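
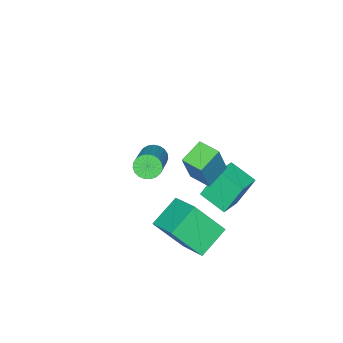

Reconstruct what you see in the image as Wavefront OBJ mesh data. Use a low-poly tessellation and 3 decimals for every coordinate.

v 1.931 1.916 0.929
v 2.563 2.007 2.655
v 1.857 2.983 0.9
v 2.489 3.074 2.626
v 3.111 1.986 0.494
v 3.743 2.077 2.22
v 3.037 3.053 0.465
v 3.669 3.144 2.191
v 0.645 -2.724 -3.275
v 1.137 -3.075 -3.607
v 2.567 -2.047 -2.578
v 2.075 -1.696 -2.245
v 1.098 -2.849 -3.78
v 2.528 -1.821 -2.75
v 0.981 -2.601 -3.865
v 2.411 -1.573 -2.835
v 0.806 -2.375 -3.848
v 2.236 -1.347 -2.818
v 0.603 -2.209 -3.731
v 2.033 -1.18 -2.702
v 0.407 -2.132 -3.536
v 1.837 -1.103 -2.507
v 0.253 -2.157 -3.296
v 1.683 -1.129 -2.267
v 0.166 -2.28 -3.052
v 1.596 -1.252 -2.023
v 0.162 -2.481 -2.847
v 1.592 -1.452 -1.817
v 0.241 -2.723 -2.715
v 1.671 -1.695 -1.686
v 0.391 -2.965 -2.68
v 1.821 -1.937 -1.651
v 0.584 -3.166 -2.748
v 2.014 -2.138 -1.719
v 0.788 -3.29 -2.908
v 2.218 -2.262 -1.878
v 0.967 -3.317 -3.13
v 2.397 -2.289 -2.101
v 1.091 -3.241 -3.378
v 2.521 -2.213 -2.348
v 3.282 1.725 -4.898
v 1.772 1.708 -4.096
v 3.715 3.312 -4.05
v 2.204 3.295 -3.248
v 4.136 0.645 -3.312
v 2.625 0.628 -2.51
v 4.568 2.232 -2.464
v 3.058 2.215 -1.662
v 0.099 0.569 -3.529
v -0.529 1.111 -1.82
v -0.039 1.939 -4.014
v -0.667 2.481 -2.305
v 1.207 0.799 -3.195
v 0.579 1.341 -1.486
v 1.069 2.169 -3.68
v 0.441 2.711 -1.971
f 2 4 1
f 5 2 1
f 1 4 3
f 3 5 1
f 2 8 4
f 6 2 5
f 6 8 2
f 4 8 3
f 7 5 3
f 3 8 7
f 7 6 5
f 8 6 7
f 10 9 13
f 10 13 11
f 11 13 14
f 11 14 12
f 13 9 15
f 13 15 14
f 14 15 16
f 14 16 12
f 15 9 17
f 15 17 16
f 16 17 18
f 16 18 12
f 17 9 19
f 17 19 18
f 18 19 20
f 18 20 12
f 19 9 21
f 19 21 20
f 20 21 22
f 20 22 12
f 21 9 23
f 21 23 22
f 22 23 24
f 22 24 12
f 23 9 25
f 23 25 24
f 24 25 26
f 24 26 12
f 25 9 27
f 25 27 26
f 26 27 28
f 26 28 12
f 27 9 29
f 27 29 28
f 28 29 30
f 28 30 12
f 29 9 31
f 29 31 30
f 30 31 32
f 30 32 12
f 31 9 33
f 31 33 32
f 32 33 34
f 32 34 12
f 33 9 35
f 33 35 34
f 34 35 36
f 34 36 12
f 35 9 37
f 35 37 36
f 36 37 38
f 36 38 12
f 37 9 39
f 37 39 38
f 38 39 40
f 38 40 12
f 39 9 10
f 39 10 40
f 40 10 11
f 40 11 12
f 42 44 41
f 45 42 41
f 41 44 43
f 43 45 41
f 42 48 44
f 46 42 45
f 46 48 42
f 44 48 43
f 47 45 43
f 43 48 47
f 47 46 45
f 48 46 47
f 50 52 49
f 53 50 49
f 49 52 51
f 51 53 49
f 50 56 52
f 54 50 53
f 54 56 50
f 52 56 51
f 55 53 51
f 51 56 55
f 55 54 53
f 56 54 55



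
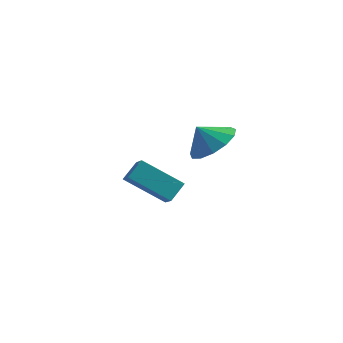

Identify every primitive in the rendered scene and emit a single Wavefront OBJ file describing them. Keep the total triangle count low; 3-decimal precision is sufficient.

v 2.994 -0.648 1.567
v 3.764 -0.234 2.184
v 2.366 -0.712 2.393
v 3.443 0.233 1.977
v 2.98 0.42 1.64
v 2.521 0.268 1.279
v 2.212 -0.174 1.01
v 2.152 -0.767 0.918
v 2.359 -1.322 1.031
v 2.767 -1.663 1.315
v 3.248 -1.681 1.679
v 3.648 -1.371 2.007
v 3.84 -0.832 2.195
v 0.429 2.212 -4.054
v -1.316 2.184 -2.941
v 0.794 2.945 -3.462
v -0.951 2.917 -2.349
v 0.851 1.483 -3.411
v -0.894 1.455 -2.298
v 1.216 2.216 -2.819
v -0.529 2.188 -1.706
f 2 1 4
f 2 4 3
f 4 1 5
f 4 5 3
f 5 1 6
f 5 6 3
f 6 1 7
f 6 7 3
f 7 1 8
f 7 8 3
f 8 1 9
f 8 9 3
f 9 1 10
f 9 10 3
f 10 1 11
f 10 11 3
f 11 1 12
f 11 12 3
f 12 1 13
f 12 13 3
f 13 1 2
f 13 2 3
f 15 17 14
f 18 15 14
f 14 17 16
f 16 18 14
f 15 21 17
f 19 15 18
f 19 21 15
f 17 21 16
f 20 18 16
f 16 21 20
f 20 19 18
f 21 19 20



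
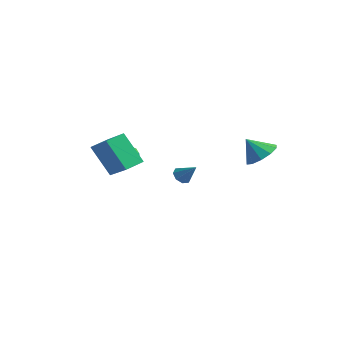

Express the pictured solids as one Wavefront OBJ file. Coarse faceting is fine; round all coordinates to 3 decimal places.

v -3.641 1.559 -0.567
v -2.954 1.453 -0.732
v -3.946 0.707 -1.288
v -3.259 0.601 -1.453
v -3.5 0.435 -0.8
v -3.311 0.961 -0.355
v -3.589 1.199 -1.665
v -3.4 1.725 -1.22
v -2.921 1.23 -1.411
v -2.866 0.758 -0.876
v -4.034 1.402 -1.144
v -3.979 0.93 -0.609
v -3.271 1.581 -0.586
v -3.629 0.579 -1.434
v -3.771 0.482 -1.05
v -3.367 0.419 -1.147
v -3.481 1.292 -0.365
v -3.077 1.229 -0.462
v -3.398 0.631 -0.502
v -3.823 0.931 -1.558
v -3.419 0.868 -1.655
v -3.533 1.741 -0.873
v -3.129 1.678 -0.97
v -3.502 1.529 -1.518
v -2.848 1.387 -1.082
v -3.027 0.886 -1.506
v -3.221 1.238 -1.631
v -3.11 1.547 -1.369
v -2.815 1.11 -0.768
v -2.995 0.609 -1.192
v -3.136 0.511 -0.808
v -3.025 0.821 -0.546
v -2.796 0.979 -1.167
v -3.905 1.551 -0.828
v -4.085 1.05 -1.252
v -3.875 1.339 -1.474
v -3.764 1.649 -1.212
v -3.873 1.274 -0.514
v -4.052 0.773 -0.938
v -3.79 0.613 -0.651
v -3.679 0.922 -0.389
v -4.104 1.181 -0.853
v -1.535 -2.015 -0.64
v -2.764 -2.199 1.04
v -1.4 -0.914 -0.421
v -2.629 -1.099 1.259
v 0.089 -2.441 0.501
v -1.14 -2.626 2.181
v 0.224 -1.341 0.72
v -1.005 -1.525 2.4
v -2.019 3.809 -3.025
v -1.609 3.901 -3.453
v -1.101 3.951 -2.115
v -1.808 4.291 -3.313
v -2.13 4.398 -3.005
v -2.388 4.16 -2.708
v -2.429 3.717 -2.596
v -2.23 3.327 -2.736
v -1.908 3.22 -3.045
v -1.65 3.457 -3.342
v 3.725 3.709 0.616
v 4.442 4.029 1.235
v 3.015 3.271 1.664
v 4.039 4.49 1.155
v 3.516 4.653 0.868
v 3.073 4.456 0.486
v 2.879 3.973 0.152
v 3.008 3.389 -0.004
v 3.411 2.927 0.077
v 3.934 2.764 0.363
v 4.377 2.962 0.746
v 4.571 3.445 1.079
f 1 38 17
f 38 12 41
f 17 41 6
f 38 41 17
f 1 17 13
f 17 6 18
f 13 18 2
f 17 18 13
f 1 13 22
f 13 2 23
f 22 23 8
f 13 23 22
f 1 22 34
f 22 8 37
f 34 37 11
f 22 37 34
f 1 34 38
f 34 11 42
f 38 42 12
f 34 42 38
f 2 18 29
f 18 6 32
f 29 32 10
f 18 32 29
f 6 41 19
f 41 12 40
f 19 40 5
f 41 40 19
f 12 42 39
f 42 11 35
f 39 35 3
f 42 35 39
f 11 37 36
f 37 8 24
f 36 24 7
f 37 24 36
f 8 23 28
f 23 2 25
f 28 25 9
f 23 25 28
f 4 30 16
f 30 10 31
f 16 31 5
f 30 31 16
f 4 16 14
f 16 5 15
f 14 15 3
f 16 15 14
f 4 14 21
f 14 3 20
f 21 20 7
f 14 20 21
f 4 21 26
f 21 7 27
f 26 27 9
f 21 27 26
f 4 26 30
f 26 9 33
f 30 33 10
f 26 33 30
f 5 31 19
f 31 10 32
f 19 32 6
f 31 32 19
f 3 15 39
f 15 5 40
f 39 40 12
f 15 40 39
f 7 20 36
f 20 3 35
f 36 35 11
f 20 35 36
f 9 27 28
f 27 7 24
f 28 24 8
f 27 24 28
f 10 33 29
f 33 9 25
f 29 25 2
f 33 25 29
f 44 46 43
f 47 44 43
f 43 46 45
f 45 47 43
f 44 50 46
f 48 44 47
f 48 50 44
f 46 50 45
f 49 47 45
f 45 50 49
f 49 48 47
f 50 48 49
f 52 51 54
f 52 54 53
f 54 51 55
f 54 55 53
f 55 51 56
f 55 56 53
f 56 51 57
f 56 57 53
f 57 51 58
f 57 58 53
f 58 51 59
f 58 59 53
f 59 51 60
f 59 60 53
f 60 51 52
f 60 52 53
f 62 61 64
f 62 64 63
f 64 61 65
f 64 65 63
f 65 61 66
f 65 66 63
f 66 61 67
f 66 67 63
f 67 61 68
f 67 68 63
f 68 61 69
f 68 69 63
f 69 61 70
f 69 70 63
f 70 61 71
f 70 71 63
f 71 61 72
f 71 72 63
f 72 61 62
f 72 62 63



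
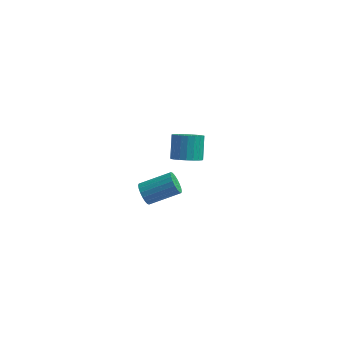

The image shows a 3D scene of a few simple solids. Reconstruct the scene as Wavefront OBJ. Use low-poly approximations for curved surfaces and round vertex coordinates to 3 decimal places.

v -0.752 3.304 -1.096
v -0.054 3.274 -0.968
v -0.191 4.066 -0.036
v -0.888 4.096 -0.164
v -0.072 3.498 -1.16
v -0.208 4.289 -0.229
v -0.207 3.687 -1.341
v -0.343 4.479 -0.41
v -0.436 3.811 -1.48
v -0.573 4.603 -0.549
v -0.72 3.847 -1.552
v -0.857 4.639 -0.621
v -1.01 3.789 -1.546
v -1.146 4.581 -0.614
v -1.254 3.648 -1.461
v -1.391 4.439 -0.53
v -1.412 3.446 -1.313
v -1.549 4.238 -0.382
v -1.456 3.221 -1.128
v -1.593 4.012 -0.197
v -1.378 3.01 -0.937
v -1.514 3.801 -0.006
v -1.191 2.849 -0.774
v -1.328 3.641 0.158
v -0.929 2.768 -0.666
v -1.066 3.559 0.266
v -0.636 2.779 -0.632
v -0.773 3.57 0.299
v -0.363 2.881 -0.679
v -0.499 3.672 0.252
v -0.157 3.056 -0.798
v -0.294 3.848 0.134
v -1.264 -1.866 1.447
v -1.009 -1.945 0.988
v 0.198 -1.452 1.575
v -0.056 -1.374 2.033
v -1.089 -1.724 0.967
v 0.119 -1.231 1.554
v -1.203 -1.531 1.041
v 0.004 -1.039 1.627
v -1.329 -1.405 1.195
v -0.122 -0.912 1.781
v -1.443 -1.37 1.398
v -0.235 -0.877 1.985
v -1.521 -1.433 1.612
v -0.313 -0.941 2.199
v -1.548 -1.582 1.793
v -0.34 -1.09 2.379
v -1.518 -1.788 1.905
v -0.311 -1.295 2.492
v -1.439 -2.009 1.926
v -0.231 -1.516 2.513
v -1.324 -2.201 1.853
v -0.117 -1.709 2.439
v -1.198 -2.328 1.699
v 0.009 -1.835 2.285
v -1.085 -2.363 1.495
v 0.123 -1.87 2.082
v -1.007 -2.299 1.281
v 0.201 -1.807 1.868
v -0.98 -2.15 1.101
v 0.228 -1.658 1.687
f 2 1 5
f 2 5 3
f 3 5 6
f 3 6 4
f 5 1 7
f 5 7 6
f 6 7 8
f 6 8 4
f 7 1 9
f 7 9 8
f 8 9 10
f 8 10 4
f 9 1 11
f 9 11 10
f 10 11 12
f 10 12 4
f 11 1 13
f 11 13 12
f 12 13 14
f 12 14 4
f 13 1 15
f 13 15 14
f 14 15 16
f 14 16 4
f 15 1 17
f 15 17 16
f 16 17 18
f 16 18 4
f 17 1 19
f 17 19 18
f 18 19 20
f 18 20 4
f 19 1 21
f 19 21 20
f 20 21 22
f 20 22 4
f 21 1 23
f 21 23 22
f 22 23 24
f 22 24 4
f 23 1 25
f 23 25 24
f 24 25 26
f 24 26 4
f 25 1 27
f 25 27 26
f 26 27 28
f 26 28 4
f 27 1 29
f 27 29 28
f 28 29 30
f 28 30 4
f 29 1 31
f 29 31 30
f 30 31 32
f 30 32 4
f 31 1 2
f 31 2 32
f 32 2 3
f 32 3 4
f 34 33 37
f 34 37 35
f 35 37 38
f 35 38 36
f 37 33 39
f 37 39 38
f 38 39 40
f 38 40 36
f 39 33 41
f 39 41 40
f 40 41 42
f 40 42 36
f 41 33 43
f 41 43 42
f 42 43 44
f 42 44 36
f 43 33 45
f 43 45 44
f 44 45 46
f 44 46 36
f 45 33 47
f 45 47 46
f 46 47 48
f 46 48 36
f 47 33 49
f 47 49 48
f 48 49 50
f 48 50 36
f 49 33 51
f 49 51 50
f 50 51 52
f 50 52 36
f 51 33 53
f 51 53 52
f 52 53 54
f 52 54 36
f 53 33 55
f 53 55 54
f 54 55 56
f 54 56 36
f 55 33 57
f 55 57 56
f 56 57 58
f 56 58 36
f 57 33 59
f 57 59 58
f 58 59 60
f 58 60 36
f 59 33 61
f 59 61 60
f 60 61 62
f 60 62 36
f 61 33 34
f 61 34 62
f 62 34 35
f 62 35 36



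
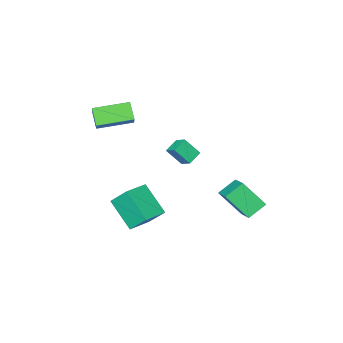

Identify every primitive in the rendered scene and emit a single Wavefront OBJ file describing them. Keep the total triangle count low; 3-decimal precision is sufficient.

v -1.222 -1.439 -1.147
v -2.058 -1.673 -0.786
v -1.224 -0.657 -0.644
v -2.059 -0.891 -0.283
v -0.641 -2.049 -0.197
v -1.476 -2.283 0.164
v -0.642 -1.267 0.306
v -1.478 -1.501 0.667
v -2.316 2.486 -3.256
v -3.391 2.545 -2.62
v -1.787 3.822 -2.487
v -2.862 3.881 -1.851
v -1.578 1.419 -1.909
v -2.653 1.478 -1.273
v -1.049 2.755 -1.14
v -2.124 2.814 -0.504
v 0.538 -3.331 1.807
v 0.284 -4.117 2.635
v 1.002 -2.586 2.655
v 0.748 -3.372 3.484
v 2.372 -4.188 1.556
v 2.118 -4.974 2.385
v 2.836 -3.443 2.405
v 2.582 -4.229 3.233
v 1.339 -0.81 -4.385
v 1.483 -2.427 -3.053
v 0.939 0.133 -3.195
v 1.083 -1.484 -1.864
v 2.757 -0.496 -4.156
v 2.901 -2.113 -2.825
v 2.357 0.447 -2.967
v 2.501 -1.17 -1.635
f 2 4 1
f 5 2 1
f 1 4 3
f 3 5 1
f 2 8 4
f 6 2 5
f 6 8 2
f 4 8 3
f 7 5 3
f 3 8 7
f 7 6 5
f 8 6 7
f 10 12 9
f 13 10 9
f 9 12 11
f 11 13 9
f 10 16 12
f 14 10 13
f 14 16 10
f 12 16 11
f 15 13 11
f 11 16 15
f 15 14 13
f 16 14 15
f 18 20 17
f 21 18 17
f 17 20 19
f 19 21 17
f 18 24 20
f 22 18 21
f 22 24 18
f 20 24 19
f 23 21 19
f 19 24 23
f 23 22 21
f 24 22 23
f 26 28 25
f 29 26 25
f 25 28 27
f 27 29 25
f 26 32 28
f 30 26 29
f 30 32 26
f 28 32 27
f 31 29 27
f 27 32 31
f 31 30 29
f 32 30 31



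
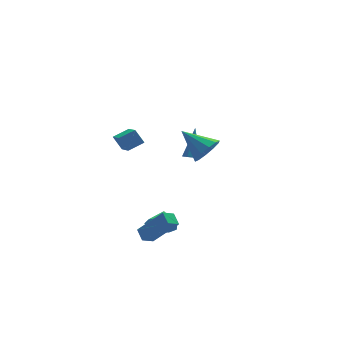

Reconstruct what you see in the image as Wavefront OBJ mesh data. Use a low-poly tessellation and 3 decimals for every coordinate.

v -3.305 -1.877 -3.934
v -2.815 -1.782 -4.719
v -2.795 -0.963 -3.506
v -3.36 -1.457 -4.763
v -3.879 -1.329 -4.419
v -4.13 -1.456 -3.848
v -3.995 -1.781 -3.318
v -3.537 -2.15 -3.076
v -2.97 -2.391 -3.236
v -2.56 -2.392 -3.722
v -2.499 -2.151 -4.308
v 0.27 2.753 -2.096
v 0.574 2.34 -1.962
v 0.93 3.787 -0.404
v 0.761 2.567 -2.174
v 0.718 2.882 -2.349
v 0.466 3.136 -2.406
v 0.122 3.211 -2.318
v -0.152 3.072 -2.126
v -0.229 2.783 -1.92
v -0.072 2.481 -1.797
v 0.245 2.306 -1.813
v -4.713 0.908 1.807
v -3.737 0.997 2.182
v -4.493 2.604 0.829
v -3.516 2.693 1.204
v -4.364 0.407 1.016
v -3.387 0.496 1.391
v -4.143 2.103 0.038
v -3.167 2.192 0.413
v -3.715 -4.029 -2.16
v -3.728 -3.292 -1.802
v -4.923 -3.27 -3.769
v -4.936 -2.532 -3.41
v -3.004 -3.808 -2.59
v -3.017 -3.07 -2.231
v -4.212 -3.048 -4.198
v -4.225 -2.311 -3.84
v -1.743 -4.675 3.501
v -0.931 -4.233 3.672
v -2.677 -3.325 4.459
v -1.146 -4.028 3.172
v -1.589 -4.07 2.799
v -2.091 -4.342 2.694
v -2.46 -4.742 2.897
v -2.555 -5.116 3.331
v -2.34 -5.322 3.83
v -1.897 -5.28 4.204
v -1.395 -5.007 4.309
v -1.026 -4.607 4.106
f 2 1 4
f 2 4 3
f 4 1 5
f 4 5 3
f 5 1 6
f 5 6 3
f 6 1 7
f 6 7 3
f 7 1 8
f 7 8 3
f 8 1 9
f 8 9 3
f 9 1 10
f 9 10 3
f 10 1 11
f 10 11 3
f 11 1 2
f 11 2 3
f 13 12 15
f 13 15 14
f 15 12 16
f 15 16 14
f 16 12 17
f 16 17 14
f 17 12 18
f 17 18 14
f 18 12 19
f 18 19 14
f 19 12 20
f 19 20 14
f 20 12 21
f 20 21 14
f 21 12 22
f 21 22 14
f 22 12 13
f 22 13 14
f 24 26 23
f 27 24 23
f 23 26 25
f 25 27 23
f 24 30 26
f 28 24 27
f 28 30 24
f 26 30 25
f 29 27 25
f 25 30 29
f 29 28 27
f 30 28 29
f 32 34 31
f 35 32 31
f 31 34 33
f 33 35 31
f 32 38 34
f 36 32 35
f 36 38 32
f 34 38 33
f 37 35 33
f 33 38 37
f 37 36 35
f 38 36 37
f 40 39 42
f 40 42 41
f 42 39 43
f 42 43 41
f 43 39 44
f 43 44 41
f 44 39 45
f 44 45 41
f 45 39 46
f 45 46 41
f 46 39 47
f 46 47 41
f 47 39 48
f 47 48 41
f 48 39 49
f 48 49 41
f 49 39 50
f 49 50 41
f 50 39 40
f 50 40 41



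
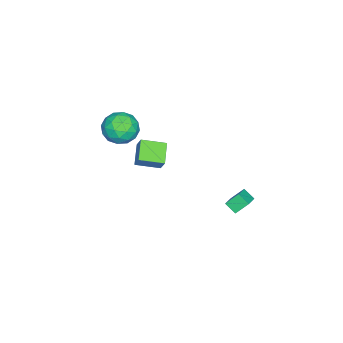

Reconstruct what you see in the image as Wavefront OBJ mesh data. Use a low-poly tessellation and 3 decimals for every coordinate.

v 3.558 -1.741 3.369
v 4.426 -2.354 3.851
v 2.354 -3.146 3.749
v 3.222 -3.759 4.231
v 2.828 -2.794 4.756
v 3.572 -1.926 4.521
v 3.208 -3.574 3.079
v 3.952 -2.706 2.844
v 4.21 -3.487 3.672
v 3.975 -3.005 4.708
v 2.805 -2.495 2.892
v 2.57 -2.013 3.928
v 4.097 -1.924 3.576
v 2.683 -3.576 4.024
v 2.451 -3.008 4.332
v 2.961 -3.369 4.615
v 3.595 -1.673 3.97
v 4.106 -2.033 4.254
v 3.166 -2.291 4.786
v 2.674 -3.467 3.346
v 3.185 -3.827 3.63
v 3.819 -2.131 2.985
v 4.329 -2.492 3.268
v 3.614 -3.209 2.814
v 4.481 -2.951 3.755
v 3.773 -3.776 3.978
v 3.765 -3.668 3.301
v 4.202 -3.157 3.163
v 4.342 -2.667 4.364
v 3.635 -3.493 4.587
v 3.403 -2.926 4.896
v 3.84 -2.415 4.758
v 4.216 -3.333 4.259
v 3.145 -2.007 3.013
v 2.438 -2.833 3.236
v 2.94 -3.085 2.842
v 3.377 -2.574 2.704
v 3.007 -1.724 3.622
v 2.299 -2.549 3.845
v 2.578 -2.343 4.437
v 3.015 -1.832 4.299
v 2.564 -2.167 3.341
v 4.627 -1.342 1.987
v 3.414 -1.735 2.677
v 3.988 -0.025 1.614
v 2.775 -0.419 2.304
v 4.985 -0.921 2.856
v 3.772 -1.315 3.546
v 4.346 0.395 2.483
v 3.133 0.002 3.173
v -0.874 3.862 -3.944
v -1.051 3.146 -3.429
v 0.264 3.948 -3.435
v 0.087 3.232 -2.919
v -0.467 3.188 -4.741
v -0.644 2.472 -4.225
v 0.671 3.274 -4.231
v 0.494 2.558 -3.716
f 1 38 17
f 38 12 41
f 17 41 6
f 38 41 17
f 1 17 13
f 17 6 18
f 13 18 2
f 17 18 13
f 1 13 22
f 13 2 23
f 22 23 8
f 13 23 22
f 1 22 34
f 22 8 37
f 34 37 11
f 22 37 34
f 1 34 38
f 34 11 42
f 38 42 12
f 34 42 38
f 2 18 29
f 18 6 32
f 29 32 10
f 18 32 29
f 6 41 19
f 41 12 40
f 19 40 5
f 41 40 19
f 12 42 39
f 42 11 35
f 39 35 3
f 42 35 39
f 11 37 36
f 37 8 24
f 36 24 7
f 37 24 36
f 8 23 28
f 23 2 25
f 28 25 9
f 23 25 28
f 4 30 16
f 30 10 31
f 16 31 5
f 30 31 16
f 4 16 14
f 16 5 15
f 14 15 3
f 16 15 14
f 4 14 21
f 14 3 20
f 21 20 7
f 14 20 21
f 4 21 26
f 21 7 27
f 26 27 9
f 21 27 26
f 4 26 30
f 26 9 33
f 30 33 10
f 26 33 30
f 5 31 19
f 31 10 32
f 19 32 6
f 31 32 19
f 3 15 39
f 15 5 40
f 39 40 12
f 15 40 39
f 7 20 36
f 20 3 35
f 36 35 11
f 20 35 36
f 9 27 28
f 27 7 24
f 28 24 8
f 27 24 28
f 10 33 29
f 33 9 25
f 29 25 2
f 33 25 29
f 44 46 43
f 47 44 43
f 43 46 45
f 45 47 43
f 44 50 46
f 48 44 47
f 48 50 44
f 46 50 45
f 49 47 45
f 45 50 49
f 49 48 47
f 50 48 49
f 52 54 51
f 55 52 51
f 51 54 53
f 53 55 51
f 52 58 54
f 56 52 55
f 56 58 52
f 54 58 53
f 57 55 53
f 53 58 57
f 57 56 55
f 58 56 57



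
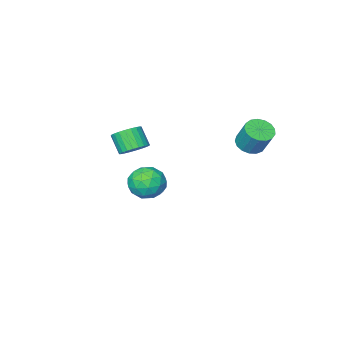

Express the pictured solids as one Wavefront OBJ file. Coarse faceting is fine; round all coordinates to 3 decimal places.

v 1.817 -0.297 2.936
v 2.332 -0.865 2.483
v 2.298 -1.73 3.532
v 1.783 -1.163 3.984
v 2.57 -0.674 2.649
v 2.537 -1.54 3.697
v 2.694 -0.426 2.858
v 2.661 -1.291 3.906
v 2.684 -0.158 3.078
v 2.651 -1.023 4.127
v 2.542 0.089 3.277
v 2.509 -0.777 4.326
v 2.29 0.277 3.424
v 2.257 -0.589 4.473
v 1.965 0.377 3.497
v 1.932 -0.488 4.546
v 1.618 0.375 3.484
v 1.585 -0.491 4.533
v 1.302 0.27 3.388
v 1.268 -0.595 4.437
v 1.063 0.08 3.223
v 1.03 -0.786 4.271
v 0.939 -0.169 3.014
v 0.906 -1.034 4.062
v 0.949 -0.437 2.793
v 0.916 -1.302 3.842
v 1.091 -0.683 2.594
v 1.058 -1.549 3.643
v 1.343 -0.871 2.447
v 1.31 -1.737 3.496
v 1.668 -0.972 2.374
v 1.635 -1.837 3.423
v 2.015 -0.969 2.387
v 1.982 -1.835 3.436
v -1.867 -3.126 -1.899
v -0.653 -3.374 -1.969
v -2.227 -4.486 -3.331
v -1.013 -4.734 -3.401
v -1.657 -5.061 -2.391
v -1.434 -4.22 -1.506
v -1.446 -3.64 -3.794
v -1.223 -2.799 -2.909
v -0.393 -3.692 -3.139
v -0.523 -4.57 -2.273
v -2.357 -3.29 -3.027
v -2.487 -4.168 -2.161
v -1.228 -3.131 -1.808
v -1.652 -4.729 -3.492
v -2.03 -4.921 -2.899
v -1.317 -5.067 -2.939
v -1.687 -3.628 -1.536
v -0.974 -3.774 -1.577
v -1.564 -4.765 -1.826
v -1.906 -4.086 -3.723
v -1.193 -4.232 -3.764
v -1.563 -2.793 -2.361
v -0.85 -2.939 -2.401
v -1.316 -3.095 -3.474
v -0.362 -3.463 -2.537
v -0.574 -4.263 -3.379
v -0.828 -3.619 -3.61
v -0.697 -3.125 -3.09
v -0.439 -3.98 -2.028
v -0.65 -4.779 -2.87
v -1.029 -4.971 -2.276
v -0.898 -4.477 -1.756
v -0.286 -4.166 -2.716
v -2.23 -3.081 -2.43
v -2.441 -3.88 -3.272
v -1.982 -3.383 -3.544
v -1.851 -2.889 -3.024
v -2.306 -3.597 -1.921
v -2.518 -4.397 -2.763
v -2.183 -4.735 -2.21
v -2.052 -4.241 -1.69
v -2.594 -3.694 -2.584
v -3.842 2.665 3.001
v -3.368 2.017 3.386
v -3.345 2.887 4.823
v -3.818 3.535 4.439
v -3.072 2.277 3.224
v -3.049 3.147 4.661
v -2.952 2.626 3.011
v -2.929 3.496 4.448
v -3.036 2.984 2.796
v -3.013 3.854 4.233
v -3.305 3.269 2.628
v -3.282 4.138 4.065
v -3.696 3.415 2.545
v -3.673 4.285 3.982
v -4.121 3.39 2.567
v -4.098 4.26 4.004
v -4.481 3.199 2.689
v -4.458 4.069 4.126
v -4.696 2.885 2.882
v -4.672 3.755 4.319
v -4.714 2.521 3.103
v -4.691 3.391 4.54
v -4.533 2.19 3.3
v -4.51 3.06 4.737
v -4.193 1.968 3.429
v -4.17 2.838 4.866
v -3.773 1.905 3.46
v -3.75 2.775 4.897
f 2 1 5
f 2 5 3
f 3 5 6
f 3 6 4
f 5 1 7
f 5 7 6
f 6 7 8
f 6 8 4
f 7 1 9
f 7 9 8
f 8 9 10
f 8 10 4
f 9 1 11
f 9 11 10
f 10 11 12
f 10 12 4
f 11 1 13
f 11 13 12
f 12 13 14
f 12 14 4
f 13 1 15
f 13 15 14
f 14 15 16
f 14 16 4
f 15 1 17
f 15 17 16
f 16 17 18
f 16 18 4
f 17 1 19
f 17 19 18
f 18 19 20
f 18 20 4
f 19 1 21
f 19 21 20
f 20 21 22
f 20 22 4
f 21 1 23
f 21 23 22
f 22 23 24
f 22 24 4
f 23 1 25
f 23 25 24
f 24 25 26
f 24 26 4
f 25 1 27
f 25 27 26
f 26 27 28
f 26 28 4
f 27 1 29
f 27 29 28
f 28 29 30
f 28 30 4
f 29 1 31
f 29 31 30
f 30 31 32
f 30 32 4
f 31 1 33
f 31 33 32
f 32 33 34
f 32 34 4
f 33 1 2
f 33 2 34
f 34 2 3
f 34 3 4
f 35 72 51
f 72 46 75
f 51 75 40
f 72 75 51
f 35 51 47
f 51 40 52
f 47 52 36
f 51 52 47
f 35 47 56
f 47 36 57
f 56 57 42
f 47 57 56
f 35 56 68
f 56 42 71
f 68 71 45
f 56 71 68
f 35 68 72
f 68 45 76
f 72 76 46
f 68 76 72
f 36 52 63
f 52 40 66
f 63 66 44
f 52 66 63
f 40 75 53
f 75 46 74
f 53 74 39
f 75 74 53
f 46 76 73
f 76 45 69
f 73 69 37
f 76 69 73
f 45 71 70
f 71 42 58
f 70 58 41
f 71 58 70
f 42 57 62
f 57 36 59
f 62 59 43
f 57 59 62
f 38 64 50
f 64 44 65
f 50 65 39
f 64 65 50
f 38 50 48
f 50 39 49
f 48 49 37
f 50 49 48
f 38 48 55
f 48 37 54
f 55 54 41
f 48 54 55
f 38 55 60
f 55 41 61
f 60 61 43
f 55 61 60
f 38 60 64
f 60 43 67
f 64 67 44
f 60 67 64
f 39 65 53
f 65 44 66
f 53 66 40
f 65 66 53
f 37 49 73
f 49 39 74
f 73 74 46
f 49 74 73
f 41 54 70
f 54 37 69
f 70 69 45
f 54 69 70
f 43 61 62
f 61 41 58
f 62 58 42
f 61 58 62
f 44 67 63
f 67 43 59
f 63 59 36
f 67 59 63
f 78 77 81
f 78 81 79
f 79 81 82
f 79 82 80
f 81 77 83
f 81 83 82
f 82 83 84
f 82 84 80
f 83 77 85
f 83 85 84
f 84 85 86
f 84 86 80
f 85 77 87
f 85 87 86
f 86 87 88
f 86 88 80
f 87 77 89
f 87 89 88
f 88 89 90
f 88 90 80
f 89 77 91
f 89 91 90
f 90 91 92
f 90 92 80
f 91 77 93
f 91 93 92
f 92 93 94
f 92 94 80
f 93 77 95
f 93 95 94
f 94 95 96
f 94 96 80
f 95 77 97
f 95 97 96
f 96 97 98
f 96 98 80
f 97 77 99
f 97 99 98
f 98 99 100
f 98 100 80
f 99 77 101
f 99 101 100
f 100 101 102
f 100 102 80
f 101 77 103
f 101 103 102
f 102 103 104
f 102 104 80
f 103 77 78
f 103 78 104
f 104 78 79
f 104 79 80



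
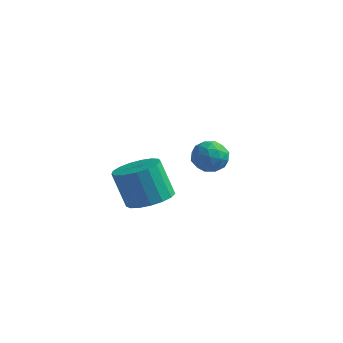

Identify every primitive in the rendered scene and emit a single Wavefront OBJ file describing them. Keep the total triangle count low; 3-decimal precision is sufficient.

v 2.031 -0.445 -0.612
v 2.53 -1.163 -0.442
v 1.967 -1.212 1.001
v 1.469 -0.495 0.832
v 2.781 -0.837 -0.333
v 2.218 -0.886 1.111
v 2.86 -0.421 -0.288
v 2.297 -0.47 1.156
v 2.75 -0.01 -0.317
v 2.187 -0.059 1.127
v 2.475 0.301 -0.413
v 1.912 0.251 1.03
v 2.098 0.44 -0.555
v 1.535 0.391 0.888
v 1.706 0.377 -0.71
v 1.143 0.328 0.733
v 1.389 0.126 -0.843
v 0.826 0.076 0.601
v 1.219 -0.257 -0.922
v 0.656 -0.306 0.521
v 1.235 -0.682 -0.93
v 0.672 -0.732 0.513
v 1.433 -1.054 -0.866
v 0.871 -1.103 0.578
v 1.769 -1.286 -0.743
v 1.206 -1.335 0.701
v 2.165 -1.325 -0.59
v 1.602 -1.374 0.854
v 1.642 4.205 -0.978
v 2.328 3.92 -0.831
v 1.212 3.7 0.051
v 1.898 3.415 0.198
v 1.781 4.162 0.238
v 2.047 4.474 -0.398
v 1.493 3.146 -0.382
v 1.759 3.458 -1.018
v 2.236 3.266 -0.462
v 2.414 3.894 -0.079
v 1.126 3.726 -0.701
v 1.304 4.354 -0.318
v 2.023 4.107 -0.995
v 1.517 3.513 0.215
v 1.448 3.952 0.238
v 1.852 3.785 0.325
v 1.858 4.433 -0.741
v 2.261 4.265 -0.654
v 1.939 4.408 -0.026
v 1.279 3.355 -0.126
v 1.682 3.187 -0.039
v 1.688 3.835 -1.105
v 2.092 3.668 -1.018
v 1.601 3.212 -0.754
v 2.372 3.555 -0.692
v 2.119 3.258 -0.087
v 1.881 3.1 -0.428
v 2.037 3.283 -0.801
v 2.477 3.924 -0.467
v 2.224 3.627 0.139
v 2.155 4.066 0.162
v 2.312 4.25 -0.212
v 2.422 3.54 -0.25
v 1.316 3.993 -0.919
v 1.063 3.696 -0.313
v 1.228 3.37 -0.568
v 1.385 3.554 -0.942
v 1.421 4.362 -0.693
v 1.168 4.065 -0.088
v 1.503 4.337 0.021
v 1.659 4.52 -0.352
v 1.118 4.08 -0.53
f 2 1 5
f 2 5 3
f 3 5 6
f 3 6 4
f 5 1 7
f 5 7 6
f 6 7 8
f 6 8 4
f 7 1 9
f 7 9 8
f 8 9 10
f 8 10 4
f 9 1 11
f 9 11 10
f 10 11 12
f 10 12 4
f 11 1 13
f 11 13 12
f 12 13 14
f 12 14 4
f 13 1 15
f 13 15 14
f 14 15 16
f 14 16 4
f 15 1 17
f 15 17 16
f 16 17 18
f 16 18 4
f 17 1 19
f 17 19 18
f 18 19 20
f 18 20 4
f 19 1 21
f 19 21 20
f 20 21 22
f 20 22 4
f 21 1 23
f 21 23 22
f 22 23 24
f 22 24 4
f 23 1 25
f 23 25 24
f 24 25 26
f 24 26 4
f 25 1 27
f 25 27 26
f 26 27 28
f 26 28 4
f 27 1 2
f 27 2 28
f 28 2 3
f 28 3 4
f 29 66 45
f 66 40 69
f 45 69 34
f 66 69 45
f 29 45 41
f 45 34 46
f 41 46 30
f 45 46 41
f 29 41 50
f 41 30 51
f 50 51 36
f 41 51 50
f 29 50 62
f 50 36 65
f 62 65 39
f 50 65 62
f 29 62 66
f 62 39 70
f 66 70 40
f 62 70 66
f 30 46 57
f 46 34 60
f 57 60 38
f 46 60 57
f 34 69 47
f 69 40 68
f 47 68 33
f 69 68 47
f 40 70 67
f 70 39 63
f 67 63 31
f 70 63 67
f 39 65 64
f 65 36 52
f 64 52 35
f 65 52 64
f 36 51 56
f 51 30 53
f 56 53 37
f 51 53 56
f 32 58 44
f 58 38 59
f 44 59 33
f 58 59 44
f 32 44 42
f 44 33 43
f 42 43 31
f 44 43 42
f 32 42 49
f 42 31 48
f 49 48 35
f 42 48 49
f 32 49 54
f 49 35 55
f 54 55 37
f 49 55 54
f 32 54 58
f 54 37 61
f 58 61 38
f 54 61 58
f 33 59 47
f 59 38 60
f 47 60 34
f 59 60 47
f 31 43 67
f 43 33 68
f 67 68 40
f 43 68 67
f 35 48 64
f 48 31 63
f 64 63 39
f 48 63 64
f 37 55 56
f 55 35 52
f 56 52 36
f 55 52 56
f 38 61 57
f 61 37 53
f 57 53 30
f 61 53 57



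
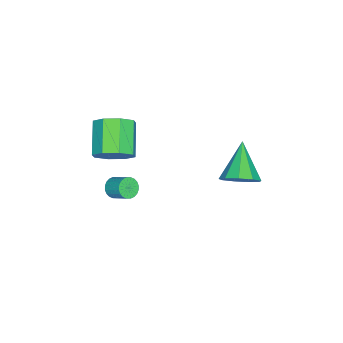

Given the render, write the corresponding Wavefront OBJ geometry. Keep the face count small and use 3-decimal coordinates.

v -0.298 -3.622 2.35
v 0.072 -3.172 3.15
v -1.332 -3.728 4.111
v -1.702 -4.178 3.31
v -0.383 -2.719 2.747
v -1.787 -3.276 3.708
v -0.788 -2.795 2.112
v -2.192 -3.352 3.072
v -0.906 -3.356 1.615
v -2.31 -3.912 2.576
v -0.668 -4.072 1.549
v -2.072 -4.628 2.51
v -0.213 -4.524 1.952
v -1.617 -5.081 2.913
v 0.192 -4.448 2.588
v -1.212 -5.005 3.548
v 0.31 -3.888 3.084
v -1.094 -4.444 4.045
v -1.892 -4.346 -2.094
v -1.59 -4.124 -2.524
v -1.306 -3.293 -1.896
v -1.608 -3.514 -1.466
v -1.789 -4.031 -2.558
v -1.504 -3.199 -1.93
v -2.004 -3.985 -2.521
v -1.719 -3.154 -1.893
v -2.201 -3.994 -2.419
v -1.916 -3.163 -1.791
v -2.352 -4.057 -2.268
v -2.067 -3.225 -1.64
v -2.432 -4.163 -2.091
v -2.148 -3.332 -1.463
v -2.431 -4.298 -1.913
v -2.146 -3.466 -1.285
v -2.347 -4.439 -1.764
v -2.063 -3.608 -1.136
v -2.194 -4.567 -1.664
v -1.91 -3.736 -1.036
v -1.996 -4.661 -1.63
v -1.711 -3.829 -1.002
v -1.781 -4.706 -1.667
v -1.496 -3.875 -1.039
v -1.584 -4.697 -1.769
v -1.299 -3.866 -1.141
v -1.433 -4.635 -1.92
v -1.148 -3.803 -1.292
v -1.352 -4.528 -2.097
v -1.068 -3.697 -1.469
v -1.354 -4.394 -2.275
v -1.069 -3.562 -1.647
v -1.437 -4.252 -2.424
v -1.153 -3.421 -1.796
v -2.631 1.497 0.21
v -2.027 0.99 0.775
v -4.189 1.003 1.43
v -2.062 1.618 0.986
v -2.362 2.19 0.834
v -2.789 2.437 0.39
v -3.141 2.245 -0.138
v -3.255 1.703 -0.504
v -3.076 1.065 -0.535
v -2.69 0.629 -0.218
v -2.275 0.599 0.3
f 2 1 5
f 2 5 3
f 3 5 6
f 3 6 4
f 5 1 7
f 5 7 6
f 6 7 8
f 6 8 4
f 7 1 9
f 7 9 8
f 8 9 10
f 8 10 4
f 9 1 11
f 9 11 10
f 10 11 12
f 10 12 4
f 11 1 13
f 11 13 12
f 12 13 14
f 12 14 4
f 13 1 15
f 13 15 14
f 14 15 16
f 14 16 4
f 15 1 17
f 15 17 16
f 16 17 18
f 16 18 4
f 17 1 2
f 17 2 18
f 18 2 3
f 18 3 4
f 20 19 23
f 20 23 21
f 21 23 24
f 21 24 22
f 23 19 25
f 23 25 24
f 24 25 26
f 24 26 22
f 25 19 27
f 25 27 26
f 26 27 28
f 26 28 22
f 27 19 29
f 27 29 28
f 28 29 30
f 28 30 22
f 29 19 31
f 29 31 30
f 30 31 32
f 30 32 22
f 31 19 33
f 31 33 32
f 32 33 34
f 32 34 22
f 33 19 35
f 33 35 34
f 34 35 36
f 34 36 22
f 35 19 37
f 35 37 36
f 36 37 38
f 36 38 22
f 37 19 39
f 37 39 38
f 38 39 40
f 38 40 22
f 39 19 41
f 39 41 40
f 40 41 42
f 40 42 22
f 41 19 43
f 41 43 42
f 42 43 44
f 42 44 22
f 43 19 45
f 43 45 44
f 44 45 46
f 44 46 22
f 45 19 47
f 45 47 46
f 46 47 48
f 46 48 22
f 47 19 49
f 47 49 48
f 48 49 50
f 48 50 22
f 49 19 51
f 49 51 50
f 50 51 52
f 50 52 22
f 51 19 20
f 51 20 52
f 52 20 21
f 52 21 22
f 54 53 56
f 54 56 55
f 56 53 57
f 56 57 55
f 57 53 58
f 57 58 55
f 58 53 59
f 58 59 55
f 59 53 60
f 59 60 55
f 60 53 61
f 60 61 55
f 61 53 62
f 61 62 55
f 62 53 63
f 62 63 55
f 63 53 54
f 63 54 55



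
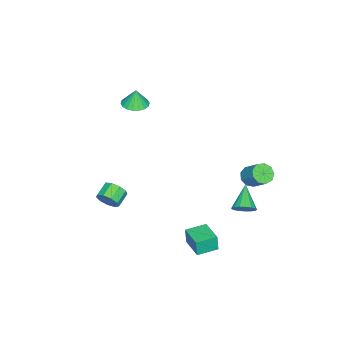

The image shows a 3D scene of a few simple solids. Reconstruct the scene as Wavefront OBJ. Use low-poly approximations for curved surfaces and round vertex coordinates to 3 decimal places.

v -3.31 3.325 -3.025
v -2.637 3.304 -3.331
v -2.137 4.273 -2.301
v -2.81 4.295 -1.995
v -2.912 3.672 -3.544
v -2.412 4.641 -2.514
v -3.373 3.878 -3.514
v -2.874 4.847 -2.484
v -3.805 3.825 -3.255
v -3.305 4.794 -2.225
v -4.005 3.539 -2.888
v -3.505 4.508 -1.858
v -3.88 3.153 -2.586
v -3.38 4.122 -1.556
v -3.488 2.847 -2.489
v -2.988 3.816 -1.459
v -3.013 2.766 -2.643
v -2.513 3.735 -1.613
v -2.677 2.946 -2.976
v -2.177 3.915 -1.946
v 3.338 -2.847 -2.28
v 3.618 -2.442 -1.701
v 2.683 -2.369 -1.3
v 2.402 -2.773 -1.88
v 3.477 -2.125 -2.088
v 2.542 -2.052 -1.687
v 3.271 -2.145 -2.565
v 2.335 -2.072 -2.164
v 3.096 -2.493 -2.909
v 2.161 -2.42 -2.508
v 3.034 -3.007 -2.959
v 2.099 -2.934 -2.558
v 3.115 -3.446 -2.691
v 2.179 -3.373 -2.29
v 3.299 -3.604 -2.232
v 2.364 -3.531 -1.831
v 3.502 -3.408 -1.795
v 2.567 -3.335 -1.394
v 3.628 -2.949 -1.585
v 2.692 -2.876 -1.185
v -2.647 -3.966 1.736
v -1.94 -4.454 1.773
v -2.673 -3.914 2.924
v -1.797 -4.099 1.76
v -1.823 -3.717 1.743
v -2.013 -3.385 1.725
v -2.327 -3.168 1.708
v -2.705 -3.109 1.697
v -3.072 -3.219 1.694
v -3.354 -3.478 1.699
v -3.496 -3.833 1.711
v -3.47 -4.214 1.728
v -3.281 -4.547 1.747
v -2.966 -4.764 1.763
v -2.588 -4.823 1.774
v -2.222 -4.712 1.778
v -0.196 4.205 -3.244
v 0.172 4.466 -2.645
v -1.524 3.715 -2.216
v -0.02 4.748 -2.757
v -0.251 4.906 -2.982
v -0.471 4.903 -3.266
v -0.627 4.74 -3.545
v -0.684 4.455 -3.756
v -0.63 4.113 -3.849
v -0.476 3.792 -3.803
v -0.258 3.565 -3.63
v -0.026 3.486 -3.368
v 0.167 3.571 -3.078
v 0.277 3.801 -2.826
v 0.279 4.125 -2.669
v 3.359 2.169 -4.1
v 3.342 2.084 -3.044
v 2.381 3.039 -4.045
v 2.364 2.953 -2.989
v 4.376 3.307 -3.991
v 4.359 3.221 -2.935
v 3.398 4.176 -3.936
v 3.381 4.091 -2.88
f 2 1 5
f 2 5 3
f 3 5 6
f 3 6 4
f 5 1 7
f 5 7 6
f 6 7 8
f 6 8 4
f 7 1 9
f 7 9 8
f 8 9 10
f 8 10 4
f 9 1 11
f 9 11 10
f 10 11 12
f 10 12 4
f 11 1 13
f 11 13 12
f 12 13 14
f 12 14 4
f 13 1 15
f 13 15 14
f 14 15 16
f 14 16 4
f 15 1 17
f 15 17 16
f 16 17 18
f 16 18 4
f 17 1 19
f 17 19 18
f 18 19 20
f 18 20 4
f 19 1 2
f 19 2 20
f 20 2 3
f 20 3 4
f 22 21 25
f 22 25 23
f 23 25 26
f 23 26 24
f 25 21 27
f 25 27 26
f 26 27 28
f 26 28 24
f 27 21 29
f 27 29 28
f 28 29 30
f 28 30 24
f 29 21 31
f 29 31 30
f 30 31 32
f 30 32 24
f 31 21 33
f 31 33 32
f 32 33 34
f 32 34 24
f 33 21 35
f 33 35 34
f 34 35 36
f 34 36 24
f 35 21 37
f 35 37 36
f 36 37 38
f 36 38 24
f 37 21 39
f 37 39 38
f 38 39 40
f 38 40 24
f 39 21 22
f 39 22 40
f 40 22 23
f 40 23 24
f 42 41 44
f 42 44 43
f 44 41 45
f 44 45 43
f 45 41 46
f 45 46 43
f 46 41 47
f 46 47 43
f 47 41 48
f 47 48 43
f 48 41 49
f 48 49 43
f 49 41 50
f 49 50 43
f 50 41 51
f 50 51 43
f 51 41 52
f 51 52 43
f 52 41 53
f 52 53 43
f 53 41 54
f 53 54 43
f 54 41 55
f 54 55 43
f 55 41 56
f 55 56 43
f 56 41 42
f 56 42 43
f 58 57 60
f 58 60 59
f 60 57 61
f 60 61 59
f 61 57 62
f 61 62 59
f 62 57 63
f 62 63 59
f 63 57 64
f 63 64 59
f 64 57 65
f 64 65 59
f 65 57 66
f 65 66 59
f 66 57 67
f 66 67 59
f 67 57 68
f 67 68 59
f 68 57 69
f 68 69 59
f 69 57 70
f 69 70 59
f 70 57 71
f 70 71 59
f 71 57 58
f 71 58 59
f 73 75 72
f 76 73 72
f 72 75 74
f 74 76 72
f 73 79 75
f 77 73 76
f 77 79 73
f 75 79 74
f 78 76 74
f 74 79 78
f 78 77 76
f 79 77 78



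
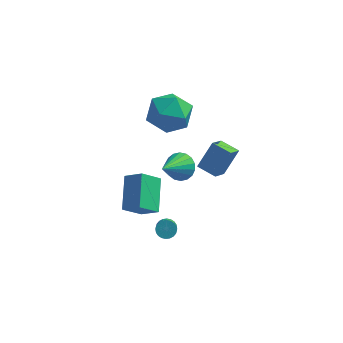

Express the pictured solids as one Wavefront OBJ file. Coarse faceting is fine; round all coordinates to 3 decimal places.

v -3.475 3.788 2.637
v -2.652 4.192 3.473
v -2.548 2.008 2.587
v -1.725 2.412 3.423
v -2.905 2.221 3.756
v -3.478 3.321 3.787
v -1.722 2.879 2.273
v -2.295 3.979 2.304
v -1.569 3.631 3.248
v -2.3 3.224 4.164
v -2.9 2.976 1.896
v -3.631 2.569 2.812
v -1.608 0.377 1.758
v -0.931 0.39 2.124
v -2.212 -0.997 2.922
v -1.116 0.619 2.299
v -1.399 0.801 2.366
v -1.724 0.898 2.313
v -2.025 0.893 2.15
v -2.244 0.785 1.909
v -2.337 0.596 1.639
v -2.285 0.364 1.391
v -2.1 0.135 1.217
v -1.817 -0.046 1.15
v -1.493 -0.144 1.203
v -1.191 -0.138 1.366
v -0.972 -0.03 1.607
v -0.88 0.158 1.877
v -4.529 0.899 -2.877
v -4.733 2.576 -1.944
v -3.717 1.509 -3.796
v -3.922 3.186 -2.864
v -3.618 0.654 -2.236
v -3.823 2.331 -1.304
v -2.807 1.264 -3.156
v -3.011 2.941 -2.223
v -2.257 0.291 -3.278
v -1.752 0.361 -3.295
v -1.618 -0.422 -2.519
v -2.123 -0.491 -2.502
v -1.804 0.491 -3.154
v -1.671 -0.291 -2.378
v -1.926 0.591 -3.032
v -1.792 -0.191 -2.256
v -2.098 0.646 -2.948
v -1.964 -0.136 -2.172
v -2.294 0.646 -2.914
v -2.16 -0.136 -2.138
v -2.484 0.593 -2.935
v -2.35 -0.19 -2.159
v -2.64 0.493 -3.009
v -2.506 -0.289 -2.233
v -2.737 0.363 -3.123
v -2.604 -0.42 -2.347
v -2.762 0.222 -3.261
v -2.628 -0.561 -2.485
v -2.709 0.091 -3.402
v -2.576 -0.691 -2.626
v -2.588 -0.009 -3.524
v -2.454 -0.791 -2.748
v -2.416 -0.064 -3.608
v -2.282 -0.846 -2.832
v -2.22 -0.064 -3.642
v -2.086 -0.846 -2.866
v -2.03 -0.01 -3.621
v -1.896 -0.793 -2.845
v -1.874 0.089 -3.547
v -1.74 -0.693 -2.771
v -1.776 0.22 -3.433
v -1.643 -0.563 -2.657
v -1.195 2.771 -0.686
v -0.594 3.553 0.523
v -0.916 3.735 -1.448
v -0.315 4.517 -0.239
v -0.245 2.343 -0.881
v 0.356 3.125 0.328
v 0.034 3.307 -1.643
v 0.635 4.089 -0.434
f 1 12 6
f 1 6 2
f 1 2 8
f 1 8 11
f 1 11 12
f 2 6 10
f 6 12 5
f 12 11 3
f 11 8 7
f 8 2 9
f 4 10 5
f 4 5 3
f 4 3 7
f 4 7 9
f 4 9 10
f 5 10 6
f 3 5 12
f 7 3 11
f 9 7 8
f 10 9 2
f 14 13 16
f 14 16 15
f 16 13 17
f 16 17 15
f 17 13 18
f 17 18 15
f 18 13 19
f 18 19 15
f 19 13 20
f 19 20 15
f 20 13 21
f 20 21 15
f 21 13 22
f 21 22 15
f 22 13 23
f 22 23 15
f 23 13 24
f 23 24 15
f 24 13 25
f 24 25 15
f 25 13 26
f 25 26 15
f 26 13 27
f 26 27 15
f 27 13 28
f 27 28 15
f 28 13 14
f 28 14 15
f 30 32 29
f 33 30 29
f 29 32 31
f 31 33 29
f 30 36 32
f 34 30 33
f 34 36 30
f 32 36 31
f 35 33 31
f 31 36 35
f 35 34 33
f 36 34 35
f 38 37 41
f 38 41 39
f 39 41 42
f 39 42 40
f 41 37 43
f 41 43 42
f 42 43 44
f 42 44 40
f 43 37 45
f 43 45 44
f 44 45 46
f 44 46 40
f 45 37 47
f 45 47 46
f 46 47 48
f 46 48 40
f 47 37 49
f 47 49 48
f 48 49 50
f 48 50 40
f 49 37 51
f 49 51 50
f 50 51 52
f 50 52 40
f 51 37 53
f 51 53 52
f 52 53 54
f 52 54 40
f 53 37 55
f 53 55 54
f 54 55 56
f 54 56 40
f 55 37 57
f 55 57 56
f 56 57 58
f 56 58 40
f 57 37 59
f 57 59 58
f 58 59 60
f 58 60 40
f 59 37 61
f 59 61 60
f 60 61 62
f 60 62 40
f 61 37 63
f 61 63 62
f 62 63 64
f 62 64 40
f 63 37 65
f 63 65 64
f 64 65 66
f 64 66 40
f 65 37 67
f 65 67 66
f 66 67 68
f 66 68 40
f 67 37 69
f 67 69 68
f 68 69 70
f 68 70 40
f 69 37 38
f 69 38 70
f 70 38 39
f 70 39 40
f 72 74 71
f 75 72 71
f 71 74 73
f 73 75 71
f 72 78 74
f 76 72 75
f 76 78 72
f 74 78 73
f 77 75 73
f 73 78 77
f 77 76 75
f 78 76 77



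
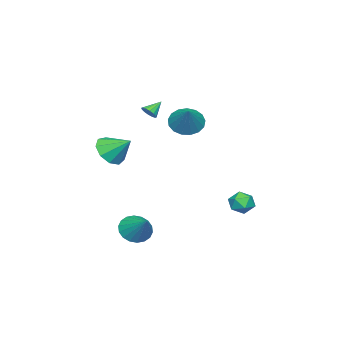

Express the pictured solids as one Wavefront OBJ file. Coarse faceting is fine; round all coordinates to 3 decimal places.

v -0.811 -3.139 3.16
v -0.445 -3.119 3.557
v -1.569 -2.781 3.84
v -0.435 -2.867 3.436
v -0.525 -2.688 3.241
v -0.692 -2.63 3.024
v -0.89 -2.709 2.844
v -1.068 -2.903 2.748
v -1.176 -3.16 2.763
v -1.187 -3.412 2.884
v -1.096 -3.59 3.079
v -0.93 -3.648 3.296
v -0.731 -3.57 3.476
v -0.554 -3.376 3.572
v -3.284 1.869 -3.155
v -2.784 1.824 -3.843
v -4.016 0.796 -3.617
v -3.516 0.751 -4.305
v -3.205 0.548 -3.538
v -2.753 1.211 -3.253
v -4.047 1.409 -4.207
v -3.595 2.072 -3.922
v -3.255 1.54 -4.493
v -2.735 1.007 -4.08
v -4.065 1.613 -3.38
v -3.545 1.08 -2.967
v 2.811 -1.907 -4.196
v 3.292 -1.532 -4.963
v 3.669 -0.733 -3.084
v 2.932 -1.286 -4.944
v 2.548 -1.163 -4.778
v 2.216 -1.187 -4.496
v 2.002 -1.354 -4.154
v 1.948 -1.63 -3.821
v 2.065 -1.961 -3.562
v 2.33 -2.281 -3.429
v 2.689 -2.527 -3.447
v 3.073 -2.65 -3.614
v 3.405 -2.626 -3.896
v 3.619 -2.459 -4.237
v 3.673 -2.183 -4.571
v 3.556 -1.852 -4.829
v 2.5 -3.633 1.184
v 3.569 -3.611 1.154
v 2.5 -2.347 2.136
v 3.295 -3.207 0.609
v 2.649 -3.002 0.332
v 1.933 -3.092 0.455
v 1.482 -3.435 0.918
v 1.507 -3.871 1.506
v 1.997 -4.195 1.943
v 2.721 -4.256 2.025
v 3.342 -4.026 1.713
v -0.478 -0.598 2.975
v 0.299 -0.966 2.427
v 0.718 0.158 4.165
v 0.216 -0.527 2.231
v -0.026 -0.104 2.206
v -0.372 0.206 2.357
v -0.742 0.331 2.649
v -1.052 0.244 3.016
v -1.23 -0.037 3.374
v -1.237 -0.446 3.64
v -1.069 -0.89 3.754
v -0.766 -1.267 3.689
v -0.397 -1.491 3.461
v -0.047 -1.511 3.121
v 0.204 -1.322 2.748
f 2 1 4
f 2 4 3
f 4 1 5
f 4 5 3
f 5 1 6
f 5 6 3
f 6 1 7
f 6 7 3
f 7 1 8
f 7 8 3
f 8 1 9
f 8 9 3
f 9 1 10
f 9 10 3
f 10 1 11
f 10 11 3
f 11 1 12
f 11 12 3
f 12 1 13
f 12 13 3
f 13 1 14
f 13 14 3
f 14 1 2
f 14 2 3
f 15 26 20
f 15 20 16
f 15 16 22
f 15 22 25
f 15 25 26
f 16 20 24
f 20 26 19
f 26 25 17
f 25 22 21
f 22 16 23
f 18 24 19
f 18 19 17
f 18 17 21
f 18 21 23
f 18 23 24
f 19 24 20
f 17 19 26
f 21 17 25
f 23 21 22
f 24 23 16
f 28 27 30
f 28 30 29
f 30 27 31
f 30 31 29
f 31 27 32
f 31 32 29
f 32 27 33
f 32 33 29
f 33 27 34
f 33 34 29
f 34 27 35
f 34 35 29
f 35 27 36
f 35 36 29
f 36 27 37
f 36 37 29
f 37 27 38
f 37 38 29
f 38 27 39
f 38 39 29
f 39 27 40
f 39 40 29
f 40 27 41
f 40 41 29
f 41 27 42
f 41 42 29
f 42 27 28
f 42 28 29
f 44 43 46
f 44 46 45
f 46 43 47
f 46 47 45
f 47 43 48
f 47 48 45
f 48 43 49
f 48 49 45
f 49 43 50
f 49 50 45
f 50 43 51
f 50 51 45
f 51 43 52
f 51 52 45
f 52 43 53
f 52 53 45
f 53 43 44
f 53 44 45
f 55 54 57
f 55 57 56
f 57 54 58
f 57 58 56
f 58 54 59
f 58 59 56
f 59 54 60
f 59 60 56
f 60 54 61
f 60 61 56
f 61 54 62
f 61 62 56
f 62 54 63
f 62 63 56
f 63 54 64
f 63 64 56
f 64 54 65
f 64 65 56
f 65 54 66
f 65 66 56
f 66 54 67
f 66 67 56
f 67 54 68
f 67 68 56
f 68 54 55
f 68 55 56



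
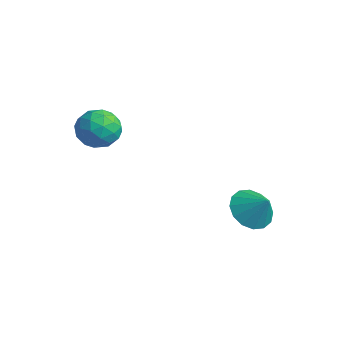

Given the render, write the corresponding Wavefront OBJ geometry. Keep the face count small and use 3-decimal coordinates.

v 3.079 0.178 -0.821
v 3.688 -0.219 -1.316
v 3.821 0.342 -0.039
v 3.712 0.221 -1.431
v 3.566 0.65 -1.382
v 3.289 0.952 -1.183
v 2.957 1.047 -0.886
v 2.657 0.909 -0.573
v 2.47 0.576 -0.325
v 2.446 0.135 -0.211
v 2.592 -0.293 -0.259
v 2.868 -0.596 -0.459
v 3.201 -0.691 -0.755
v 3.501 -0.553 -1.069
v -0.632 -3.191 2.657
v 0.202 -3.09 2.795
v -0.562 -4.47 3.165
v 0.272 -4.369 3.303
v -0.292 -3.932 3.768
v -0.335 -3.142 3.454
v -0.025 -4.418 2.506
v -0.068 -3.628 2.192
v 0.578 -3.849 2.702
v 0.412 -3.548 3.482
v -0.772 -4.012 2.478
v -0.938 -3.711 3.258
v -0.221 -3.028 2.681
v -0.139 -4.532 3.279
v -0.471 -4.275 3.552
v 0.02 -4.216 3.633
v -0.537 -3.058 3.068
v -0.047 -2.999 3.15
v -0.337 -3.494 3.721
v -0.313 -4.561 2.81
v 0.177 -4.502 2.892
v -0.38 -3.344 2.327
v 0.111 -3.285 2.408
v -0.023 -4.066 2.239
v 0.49 -3.415 2.708
v 0.531 -4.167 3.007
v 0.357 -4.196 2.538
v 0.331 -3.731 2.354
v 0.393 -3.238 3.166
v 0.434 -3.99 3.465
v 0.102 -3.733 3.738
v 0.077 -3.269 3.553
v 0.614 -3.684 3.111
v -0.794 -3.57 2.495
v -0.753 -4.322 2.794
v -0.437 -4.291 2.407
v -0.462 -3.827 2.222
v -0.891 -3.393 2.953
v -0.85 -4.145 3.252
v -0.691 -3.829 3.606
v -0.717 -3.364 3.422
v -0.974 -3.876 2.849
f 2 1 4
f 2 4 3
f 4 1 5
f 4 5 3
f 5 1 6
f 5 6 3
f 6 1 7
f 6 7 3
f 7 1 8
f 7 8 3
f 8 1 9
f 8 9 3
f 9 1 10
f 9 10 3
f 10 1 11
f 10 11 3
f 11 1 12
f 11 12 3
f 12 1 13
f 12 13 3
f 13 1 14
f 13 14 3
f 14 1 2
f 14 2 3
f 15 52 31
f 52 26 55
f 31 55 20
f 52 55 31
f 15 31 27
f 31 20 32
f 27 32 16
f 31 32 27
f 15 27 36
f 27 16 37
f 36 37 22
f 27 37 36
f 15 36 48
f 36 22 51
f 48 51 25
f 36 51 48
f 15 48 52
f 48 25 56
f 52 56 26
f 48 56 52
f 16 32 43
f 32 20 46
f 43 46 24
f 32 46 43
f 20 55 33
f 55 26 54
f 33 54 19
f 55 54 33
f 26 56 53
f 56 25 49
f 53 49 17
f 56 49 53
f 25 51 50
f 51 22 38
f 50 38 21
f 51 38 50
f 22 37 42
f 37 16 39
f 42 39 23
f 37 39 42
f 18 44 30
f 44 24 45
f 30 45 19
f 44 45 30
f 18 30 28
f 30 19 29
f 28 29 17
f 30 29 28
f 18 28 35
f 28 17 34
f 35 34 21
f 28 34 35
f 18 35 40
f 35 21 41
f 40 41 23
f 35 41 40
f 18 40 44
f 40 23 47
f 44 47 24
f 40 47 44
f 19 45 33
f 45 24 46
f 33 46 20
f 45 46 33
f 17 29 53
f 29 19 54
f 53 54 26
f 29 54 53
f 21 34 50
f 34 17 49
f 50 49 25
f 34 49 50
f 23 41 42
f 41 21 38
f 42 38 22
f 41 38 42
f 24 47 43
f 47 23 39
f 43 39 16
f 47 39 43



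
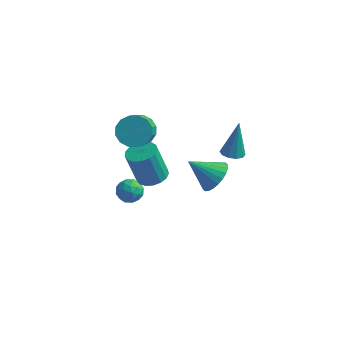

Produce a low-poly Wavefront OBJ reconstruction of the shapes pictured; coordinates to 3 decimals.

v -2.001 -0.818 -2.963
v -1.182 -0.95 -2.739
v -1.739 -1.115 -0.794
v -2.559 -0.982 -1.017
v -1.225 -0.541 -2.717
v -1.782 -0.706 -0.772
v -1.446 -0.196 -2.751
v -2.003 -0.36 -0.806
v -1.795 0.007 -2.834
v -2.352 -0.157 -0.889
v -2.191 0.021 -2.946
v -2.748 -0.143 -1.001
v -2.543 -0.157 -3.062
v -3.1 -0.322 -1.117
v -2.771 -0.487 -3.155
v -3.329 -0.651 -1.21
v -2.823 -0.892 -3.204
v -3.381 -1.056 -1.259
v -2.687 -1.28 -3.198
v -3.244 -1.445 -1.253
v -2.394 -1.563 -3.138
v -2.951 -1.727 -1.193
v -2.011 -1.674 -3.038
v -2.568 -1.839 -1.092
v -1.625 -1.59 -2.92
v -2.182 -1.754 -0.975
v -1.326 -1.329 -2.812
v -1.883 -1.493 -0.867
v -2.259 -1.926 1.651
v -1.817 -2.389 0.991
v -1.398 -3.838 2.289
v -1.841 -3.374 2.949
v -1.484 -2.114 1.191
v -1.066 -3.562 2.49
v -1.36 -1.787 1.515
v -0.941 -3.236 2.814
v -1.476 -1.498 1.875
v -1.058 -2.947 3.174
v -1.802 -1.324 2.175
v -1.384 -2.772 3.474
v -2.251 -1.31 2.335
v -1.832 -2.759 3.633
v -2.702 -1.462 2.311
v -2.283 -2.911 3.609
v -3.034 -1.738 2.11
v -2.616 -3.186 3.409
v -3.159 -2.064 1.786
v -2.74 -3.513 3.085
v -3.042 -2.353 1.426
v -2.624 -3.802 2.725
v -2.716 -2.528 1.126
v -2.298 -3.976 2.425
v -2.268 -2.541 0.967
v -1.849 -3.99 2.265
v -2.663 -0.908 -4.12
v -2.291 -1.416 -3.681
v -3.629 -1.684 -4.199
v -3.257 -2.192 -3.76
v -3.507 -1.533 -3.457
v -2.91 -1.053 -3.408
v -3.01 -2.047 -4.472
v -2.413 -1.567 -4.423
v -2.506 -2.12 -3.899
v -2.813 -1.802 -3.271
v -3.107 -1.298 -4.609
v -3.414 -0.98 -3.981
v -2.392 -1.094 -3.893
v -3.528 -2.006 -3.987
v -3.675 -1.618 -3.808
v -3.456 -1.917 -3.55
v -2.756 -0.881 -3.733
v -2.537 -1.179 -3.475
v -3.252 -1.248 -3.343
v -3.383 -1.921 -4.405
v -3.164 -2.219 -4.147
v -2.464 -1.183 -4.33
v -2.245 -1.482 -4.072
v -2.668 -1.852 -4.537
v -2.3 -1.806 -3.763
v -2.868 -2.262 -3.81
v -2.723 -2.177 -4.229
v -2.372 -1.895 -4.2
v -2.48 -1.619 -3.394
v -3.048 -2.076 -3.441
v -3.195 -1.688 -3.263
v -2.844 -1.406 -3.234
v -2.606 -2.033 -3.522
v -2.872 -1.024 -4.439
v -3.44 -1.481 -4.486
v -3.076 -1.694 -4.646
v -2.725 -1.412 -4.617
v -3.052 -0.838 -4.07
v -3.62 -1.294 -4.117
v -3.548 -1.205 -3.68
v -3.197 -0.923 -3.651
v -3.314 -1.067 -4.358
v 2.641 -1.715 1.439
v 3.029 -2.197 1.557
v 2.739 -1.165 3.381
v 3.246 -1.889 1.458
v 3.232 -1.515 1.353
v 2.992 -1.217 1.28
v 2.618 -1.109 1.269
v 2.253 -1.233 1.322
v 2.036 -1.541 1.421
v 2.05 -1.915 1.526
v 2.29 -2.213 1.598
v 2.664 -2.321 1.61
v 1.742 -1.648 -0.869
v 2.348 -2.185 -0.317
v 0.438 -2.012 0.209
v 2.385 -1.841 -0.155
v 2.325 -1.467 -0.102
v 2.176 -1.121 -0.166
v 1.96 -0.855 -0.337
v 1.712 -0.709 -0.588
v 1.468 -0.707 -0.883
v 1.265 -0.848 -1.175
v 1.135 -1.111 -1.421
v 1.098 -1.455 -1.582
v 1.159 -1.829 -1.635
v 1.308 -2.175 -1.572
v 1.523 -2.441 -1.401
v 1.772 -2.586 -1.149
v 2.016 -2.589 -0.855
v 2.218 -2.448 -0.563
f 2 1 5
f 2 5 3
f 3 5 6
f 3 6 4
f 5 1 7
f 5 7 6
f 6 7 8
f 6 8 4
f 7 1 9
f 7 9 8
f 8 9 10
f 8 10 4
f 9 1 11
f 9 11 10
f 10 11 12
f 10 12 4
f 11 1 13
f 11 13 12
f 12 13 14
f 12 14 4
f 13 1 15
f 13 15 14
f 14 15 16
f 14 16 4
f 15 1 17
f 15 17 16
f 16 17 18
f 16 18 4
f 17 1 19
f 17 19 18
f 18 19 20
f 18 20 4
f 19 1 21
f 19 21 20
f 20 21 22
f 20 22 4
f 21 1 23
f 21 23 22
f 22 23 24
f 22 24 4
f 23 1 25
f 23 25 24
f 24 25 26
f 24 26 4
f 25 1 27
f 25 27 26
f 26 27 28
f 26 28 4
f 27 1 2
f 27 2 28
f 28 2 3
f 28 3 4
f 30 29 33
f 30 33 31
f 31 33 34
f 31 34 32
f 33 29 35
f 33 35 34
f 34 35 36
f 34 36 32
f 35 29 37
f 35 37 36
f 36 37 38
f 36 38 32
f 37 29 39
f 37 39 38
f 38 39 40
f 38 40 32
f 39 29 41
f 39 41 40
f 40 41 42
f 40 42 32
f 41 29 43
f 41 43 42
f 42 43 44
f 42 44 32
f 43 29 45
f 43 45 44
f 44 45 46
f 44 46 32
f 45 29 47
f 45 47 46
f 46 47 48
f 46 48 32
f 47 29 49
f 47 49 48
f 48 49 50
f 48 50 32
f 49 29 51
f 49 51 50
f 50 51 52
f 50 52 32
f 51 29 53
f 51 53 52
f 52 53 54
f 52 54 32
f 53 29 30
f 53 30 54
f 54 30 31
f 54 31 32
f 55 92 71
f 92 66 95
f 71 95 60
f 92 95 71
f 55 71 67
f 71 60 72
f 67 72 56
f 71 72 67
f 55 67 76
f 67 56 77
f 76 77 62
f 67 77 76
f 55 76 88
f 76 62 91
f 88 91 65
f 76 91 88
f 55 88 92
f 88 65 96
f 92 96 66
f 88 96 92
f 56 72 83
f 72 60 86
f 83 86 64
f 72 86 83
f 60 95 73
f 95 66 94
f 73 94 59
f 95 94 73
f 66 96 93
f 96 65 89
f 93 89 57
f 96 89 93
f 65 91 90
f 91 62 78
f 90 78 61
f 91 78 90
f 62 77 82
f 77 56 79
f 82 79 63
f 77 79 82
f 58 84 70
f 84 64 85
f 70 85 59
f 84 85 70
f 58 70 68
f 70 59 69
f 68 69 57
f 70 69 68
f 58 68 75
f 68 57 74
f 75 74 61
f 68 74 75
f 58 75 80
f 75 61 81
f 80 81 63
f 75 81 80
f 58 80 84
f 80 63 87
f 84 87 64
f 80 87 84
f 59 85 73
f 85 64 86
f 73 86 60
f 85 86 73
f 57 69 93
f 69 59 94
f 93 94 66
f 69 94 93
f 61 74 90
f 74 57 89
f 90 89 65
f 74 89 90
f 63 81 82
f 81 61 78
f 82 78 62
f 81 78 82
f 64 87 83
f 87 63 79
f 83 79 56
f 87 79 83
f 98 97 100
f 98 100 99
f 100 97 101
f 100 101 99
f 101 97 102
f 101 102 99
f 102 97 103
f 102 103 99
f 103 97 104
f 103 104 99
f 104 97 105
f 104 105 99
f 105 97 106
f 105 106 99
f 106 97 107
f 106 107 99
f 107 97 108
f 107 108 99
f 108 97 98
f 108 98 99
f 110 109 112
f 110 112 111
f 112 109 113
f 112 113 111
f 113 109 114
f 113 114 111
f 114 109 115
f 114 115 111
f 115 109 116
f 115 116 111
f 116 109 117
f 116 117 111
f 117 109 118
f 117 118 111
f 118 109 119
f 118 119 111
f 119 109 120
f 119 120 111
f 120 109 121
f 120 121 111
f 121 109 122
f 121 122 111
f 122 109 123
f 122 123 111
f 123 109 124
f 123 124 111
f 124 109 125
f 124 125 111
f 125 109 126
f 125 126 111
f 126 109 110
f 126 110 111



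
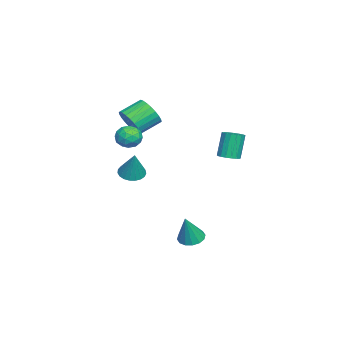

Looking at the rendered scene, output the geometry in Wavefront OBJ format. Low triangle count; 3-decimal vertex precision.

v -0.755 -3.397 3.098
v -0.125 -2.638 2.71
v -0.976 -1.563 3.434
v -1.605 -2.323 3.822
v -0.412 -2.665 2.413
v -1.263 -1.59 3.137
v -0.751 -2.803 2.22
v -1.602 -1.728 2.944
v -1.09 -3.032 2.161
v -1.941 -1.957 2.885
v -1.379 -3.317 2.245
v -2.229 -2.242 2.969
v -1.572 -3.613 2.458
v -2.423 -2.539 3.182
v -1.641 -3.877 2.769
v -2.491 -2.803 3.493
v -1.575 -4.068 3.13
v -2.425 -2.994 3.854
v -1.384 -4.157 3.486
v -2.235 -3.082 4.21
v -1.097 -4.13 3.783
v -1.948 -3.055 4.507
v -0.758 -3.992 3.976
v -1.609 -2.917 4.7
v -0.419 -3.763 4.035
v -1.27 -2.688 4.759
v -0.131 -3.478 3.951
v -0.981 -2.403 4.675
v 0.063 -3.181 3.738
v -0.788 -2.107 4.462
v 0.131 -2.917 3.427
v -0.719 -1.843 4.151
v 0.065 -2.726 3.066
v -0.785 -1.652 3.79
v -1.025 -3.357 -1.088
v -0.343 -2.989 -1.461
v -0.255 -3.003 0.668
v -0.565 -2.711 -1.42
v -0.866 -2.545 -1.322
v -1.194 -2.519 -1.183
v -1.493 -2.638 -1.027
v -1.712 -2.882 -0.883
v -1.811 -3.207 -0.773
v -1.775 -3.559 -0.718
v -1.609 -3.875 -0.727
v -1.342 -4.102 -0.799
v -1.02 -4.2 -0.92
v -0.7 -4.153 -1.071
v -0.435 -3.967 -1.224
v -0.272 -3.677 -1.354
v -0.24 -3.33 -1.438
v 2.244 -2.349 3.952
v 2.812 -2.087 3.359
v 1.928 -3.453 3.161
v 2.496 -3.191 2.568
v 2.772 -3.481 3.331
v 2.968 -2.798 3.82
v 1.772 -2.742 2.7
v 1.968 -2.059 3.189
v 2.52 -2.33 2.585
v 3.139 -2.787 2.975
v 1.601 -2.753 3.545
v 2.22 -3.21 3.935
v 2.556 -2.121 3.725
v 2.184 -3.419 2.795
v 2.346 -3.59 3.244
v 2.68 -3.436 2.895
v 2.648 -2.539 3.996
v 2.982 -2.385 3.647
v 2.958 -3.205 3.631
v 1.758 -3.155 2.873
v 2.092 -3.001 2.524
v 2.06 -2.104 3.625
v 2.394 -1.95 3.276
v 1.782 -2.335 2.889
v 2.719 -2.11 2.921
v 2.532 -2.759 2.456
v 2.107 -2.495 2.534
v 2.222 -2.093 2.821
v 3.082 -2.378 3.151
v 2.896 -3.027 2.686
v 3.058 -3.198 3.134
v 3.173 -2.796 3.422
v 2.91 -2.521 2.696
v 1.844 -2.513 3.834
v 1.658 -3.162 3.369
v 1.567 -2.744 3.098
v 1.682 -2.342 3.386
v 2.208 -2.781 4.064
v 2.021 -3.43 3.599
v 2.518 -3.447 3.699
v 2.633 -3.045 3.986
v 1.83 -3.019 3.824
v 1.86 0.784 -4.792
v 2.621 1.006 -5.07
v 2.6 0.556 -2.948
v 2.433 1.379 -4.948
v 2.091 1.592 -4.784
v 1.687 1.589 -4.623
v 1.33 1.37 -4.507
v 1.115 0.994 -4.467
v 1.099 0.562 -4.514
v 1.288 0.19 -4.636
v 1.629 -0.023 -4.8
v 2.033 -0.02 -4.961
v 2.39 0.199 -5.077
v 2.606 0.574 -5.117
v -2.883 2.173 -0.141
v -2.319 1.785 0.084
v -2.874 1.979 1.806
v -3.437 2.367 1.581
v -2.202 2.109 0.085
v -2.757 2.303 1.808
v -2.241 2.448 0.034
v -2.795 2.642 1.757
v -2.427 2.723 -0.056
v -2.981 2.918 1.666
v -2.717 2.873 -0.167
v -3.271 3.067 1.556
v -3.045 2.862 -0.271
v -3.6 3.056 1.451
v -3.336 2.693 -0.346
v -3.891 2.888 1.377
v -3.523 2.405 -0.374
v -4.078 2.6 1.349
v -3.564 2.064 -0.348
v -4.118 2.258 1.374
v -3.448 1.748 -0.275
v -4.003 1.942 1.447
v -3.203 1.529 -0.172
v -3.758 1.723 1.551
v -2.885 1.457 -0.061
v -3.439 1.652 1.661
v -2.566 1.55 0.031
v -3.12 1.744 1.754
f 2 1 5
f 2 5 3
f 3 5 6
f 3 6 4
f 5 1 7
f 5 7 6
f 6 7 8
f 6 8 4
f 7 1 9
f 7 9 8
f 8 9 10
f 8 10 4
f 9 1 11
f 9 11 10
f 10 11 12
f 10 12 4
f 11 1 13
f 11 13 12
f 12 13 14
f 12 14 4
f 13 1 15
f 13 15 14
f 14 15 16
f 14 16 4
f 15 1 17
f 15 17 16
f 16 17 18
f 16 18 4
f 17 1 19
f 17 19 18
f 18 19 20
f 18 20 4
f 19 1 21
f 19 21 20
f 20 21 22
f 20 22 4
f 21 1 23
f 21 23 22
f 22 23 24
f 22 24 4
f 23 1 25
f 23 25 24
f 24 25 26
f 24 26 4
f 25 1 27
f 25 27 26
f 26 27 28
f 26 28 4
f 27 1 29
f 27 29 28
f 28 29 30
f 28 30 4
f 29 1 31
f 29 31 30
f 30 31 32
f 30 32 4
f 31 1 33
f 31 33 32
f 32 33 34
f 32 34 4
f 33 1 2
f 33 2 34
f 34 2 3
f 34 3 4
f 36 35 38
f 36 38 37
f 38 35 39
f 38 39 37
f 39 35 40
f 39 40 37
f 40 35 41
f 40 41 37
f 41 35 42
f 41 42 37
f 42 35 43
f 42 43 37
f 43 35 44
f 43 44 37
f 44 35 45
f 44 45 37
f 45 35 46
f 45 46 37
f 46 35 47
f 46 47 37
f 47 35 48
f 47 48 37
f 48 35 49
f 48 49 37
f 49 35 50
f 49 50 37
f 50 35 51
f 50 51 37
f 51 35 36
f 51 36 37
f 52 89 68
f 89 63 92
f 68 92 57
f 89 92 68
f 52 68 64
f 68 57 69
f 64 69 53
f 68 69 64
f 52 64 73
f 64 53 74
f 73 74 59
f 64 74 73
f 52 73 85
f 73 59 88
f 85 88 62
f 73 88 85
f 52 85 89
f 85 62 93
f 89 93 63
f 85 93 89
f 53 69 80
f 69 57 83
f 80 83 61
f 69 83 80
f 57 92 70
f 92 63 91
f 70 91 56
f 92 91 70
f 63 93 90
f 93 62 86
f 90 86 54
f 93 86 90
f 62 88 87
f 88 59 75
f 87 75 58
f 88 75 87
f 59 74 79
f 74 53 76
f 79 76 60
f 74 76 79
f 55 81 67
f 81 61 82
f 67 82 56
f 81 82 67
f 55 67 65
f 67 56 66
f 65 66 54
f 67 66 65
f 55 65 72
f 65 54 71
f 72 71 58
f 65 71 72
f 55 72 77
f 72 58 78
f 77 78 60
f 72 78 77
f 55 77 81
f 77 60 84
f 81 84 61
f 77 84 81
f 56 82 70
f 82 61 83
f 70 83 57
f 82 83 70
f 54 66 90
f 66 56 91
f 90 91 63
f 66 91 90
f 58 71 87
f 71 54 86
f 87 86 62
f 71 86 87
f 60 78 79
f 78 58 75
f 79 75 59
f 78 75 79
f 61 84 80
f 84 60 76
f 80 76 53
f 84 76 80
f 95 94 97
f 95 97 96
f 97 94 98
f 97 98 96
f 98 94 99
f 98 99 96
f 99 94 100
f 99 100 96
f 100 94 101
f 100 101 96
f 101 94 102
f 101 102 96
f 102 94 103
f 102 103 96
f 103 94 104
f 103 104 96
f 104 94 105
f 104 105 96
f 105 94 106
f 105 106 96
f 106 94 107
f 106 107 96
f 107 94 95
f 107 95 96
f 109 108 112
f 109 112 110
f 110 112 113
f 110 113 111
f 112 108 114
f 112 114 113
f 113 114 115
f 113 115 111
f 114 108 116
f 114 116 115
f 115 116 117
f 115 117 111
f 116 108 118
f 116 118 117
f 117 118 119
f 117 119 111
f 118 108 120
f 118 120 119
f 119 120 121
f 119 121 111
f 120 108 122
f 120 122 121
f 121 122 123
f 121 123 111
f 122 108 124
f 122 124 123
f 123 124 125
f 123 125 111
f 124 108 126
f 124 126 125
f 125 126 127
f 125 127 111
f 126 108 128
f 126 128 127
f 127 128 129
f 127 129 111
f 128 108 130
f 128 130 129
f 129 130 131
f 129 131 111
f 130 108 132
f 130 132 131
f 131 132 133
f 131 133 111
f 132 108 134
f 132 134 133
f 133 134 135
f 133 135 111
f 134 108 109
f 134 109 135
f 135 109 110
f 135 110 111



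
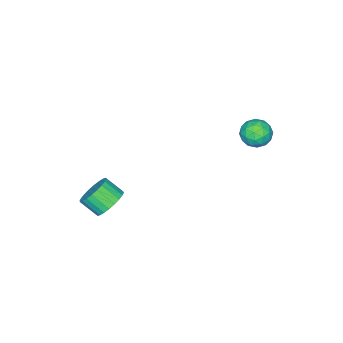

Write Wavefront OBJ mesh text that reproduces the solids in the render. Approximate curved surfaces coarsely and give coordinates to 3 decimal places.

v -4.355 1.397 0.09
v -3.598 1.617 -0.135
v -3.862 0.323 0.695
v -3.105 0.543 0.47
v -3.511 0.985 1.029
v -3.816 1.649 0.655
v -3.644 0.291 -0.095
v -3.949 0.955 -0.469
v -3.159 0.934 -0.25
v -3.076 1.363 0.444
v -4.384 0.577 0.116
v -4.301 1.006 0.81
v -4.02 1.601 -0.076
v -3.44 0.339 0.636
v -3.679 0.599 0.964
v -3.234 0.728 0.831
v -4.148 1.62 0.389
v -3.703 1.749 0.256
v -3.652 1.378 0.94
v -3.757 0.191 0.304
v -3.312 0.32 0.171
v -4.226 1.212 -0.271
v -3.781 1.341 -0.404
v -3.808 0.562 -0.38
v -3.316 1.329 -0.276
v -3.027 0.698 0.08
v -3.344 0.55 -0.252
v -3.523 0.94 -0.471
v -3.268 1.581 0.132
v -2.979 0.95 0.488
v -3.217 1.21 0.817
v -3.396 1.6 0.597
v -3.01 1.179 0.065
v -4.481 0.99 0.072
v -4.192 0.359 0.428
v -4.064 0.34 -0.037
v -4.243 0.73 -0.257
v -4.433 1.242 0.48
v -4.144 0.611 0.836
v -3.937 1 1.031
v -4.116 1.39 0.812
v -4.45 0.761 0.495
v 2.074 -2.892 -2.871
v 2.874 -2.578 -2.735
v 3.086 -3.414 -2.053
v 2.286 -3.728 -2.189
v 2.699 -2.422 -2.489
v 2.911 -3.258 -1.807
v 2.429 -2.338 -2.302
v 2.641 -3.174 -1.62
v 2.105 -2.338 -2.201
v 2.317 -3.174 -1.519
v 1.776 -2.422 -2.202
v 1.988 -3.258 -1.52
v 1.492 -2.578 -2.305
v 1.705 -3.414 -1.623
v 1.297 -2.782 -2.494
v 1.51 -3.618 -1.812
v 1.221 -3.002 -2.741
v 1.433 -3.838 -2.059
v 1.274 -3.206 -3.007
v 1.486 -4.042 -2.325
v 1.449 -3.362 -3.253
v 1.661 -4.198 -2.571
v 1.719 -3.446 -3.44
v 1.931 -4.282 -2.758
v 2.043 -3.446 -3.541
v 2.255 -4.282 -2.859
v 2.372 -3.362 -3.54
v 2.584 -4.198 -2.858
v 2.655 -3.206 -3.437
v 2.868 -4.042 -2.755
v 2.85 -3.002 -3.248
v 3.063 -3.838 -2.566
v 2.927 -2.782 -3.001
v 3.139 -3.618 -2.319
f 1 38 17
f 38 12 41
f 17 41 6
f 38 41 17
f 1 17 13
f 17 6 18
f 13 18 2
f 17 18 13
f 1 13 22
f 13 2 23
f 22 23 8
f 13 23 22
f 1 22 34
f 22 8 37
f 34 37 11
f 22 37 34
f 1 34 38
f 34 11 42
f 38 42 12
f 34 42 38
f 2 18 29
f 18 6 32
f 29 32 10
f 18 32 29
f 6 41 19
f 41 12 40
f 19 40 5
f 41 40 19
f 12 42 39
f 42 11 35
f 39 35 3
f 42 35 39
f 11 37 36
f 37 8 24
f 36 24 7
f 37 24 36
f 8 23 28
f 23 2 25
f 28 25 9
f 23 25 28
f 4 30 16
f 30 10 31
f 16 31 5
f 30 31 16
f 4 16 14
f 16 5 15
f 14 15 3
f 16 15 14
f 4 14 21
f 14 3 20
f 21 20 7
f 14 20 21
f 4 21 26
f 21 7 27
f 26 27 9
f 21 27 26
f 4 26 30
f 26 9 33
f 30 33 10
f 26 33 30
f 5 31 19
f 31 10 32
f 19 32 6
f 31 32 19
f 3 15 39
f 15 5 40
f 39 40 12
f 15 40 39
f 7 20 36
f 20 3 35
f 36 35 11
f 20 35 36
f 9 27 28
f 27 7 24
f 28 24 8
f 27 24 28
f 10 33 29
f 33 9 25
f 29 25 2
f 33 25 29
f 44 43 47
f 44 47 45
f 45 47 48
f 45 48 46
f 47 43 49
f 47 49 48
f 48 49 50
f 48 50 46
f 49 43 51
f 49 51 50
f 50 51 52
f 50 52 46
f 51 43 53
f 51 53 52
f 52 53 54
f 52 54 46
f 53 43 55
f 53 55 54
f 54 55 56
f 54 56 46
f 55 43 57
f 55 57 56
f 56 57 58
f 56 58 46
f 57 43 59
f 57 59 58
f 58 59 60
f 58 60 46
f 59 43 61
f 59 61 60
f 60 61 62
f 60 62 46
f 61 43 63
f 61 63 62
f 62 63 64
f 62 64 46
f 63 43 65
f 63 65 64
f 64 65 66
f 64 66 46
f 65 43 67
f 65 67 66
f 66 67 68
f 66 68 46
f 67 43 69
f 67 69 68
f 68 69 70
f 68 70 46
f 69 43 71
f 69 71 70
f 70 71 72
f 70 72 46
f 71 43 73
f 71 73 72
f 72 73 74
f 72 74 46
f 73 43 75
f 73 75 74
f 74 75 76
f 74 76 46
f 75 43 44
f 75 44 76
f 76 44 45
f 76 45 46



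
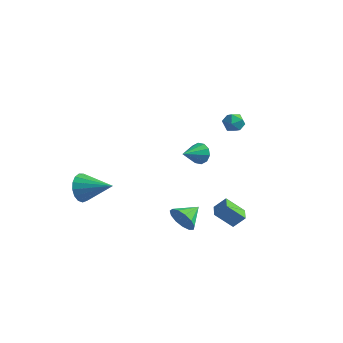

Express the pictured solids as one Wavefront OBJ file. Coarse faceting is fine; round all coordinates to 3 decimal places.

v 1.856 -2.696 -2.814
v 2.228 -3.007 -2.128
v 2.124 -1.564 -2.446
v 2.564 -2.978 -2.461
v 2.674 -2.86 -2.905
v 2.525 -2.69 -3.321
v 2.163 -2.522 -3.576
v 1.704 -2.409 -3.588
v 1.293 -2.387 -3.355
v 1.06 -2.463 -2.95
v 1.08 -2.613 -2.501
v 1.347 -2.79 -2.152
v 1.775 -2.936 -2.013
v 2.852 -1.259 -2.947
v 3.368 -0.925 -2.304
v 2.411 -0.556 -2.958
v 2.927 -0.222 -2.314
v 3.673 -0.758 -3.866
v 4.189 -0.424 -3.222
v 3.232 -0.055 -3.876
v 3.748 0.279 -3.233
v 1.441 -0.36 0.619
v 1.914 -0.267 1.084
v 1.159 -1.54 1.141
v 1.558 -0.117 1.232
v 1.157 -0.059 1.146
v 0.864 -0.117 0.858
v 0.792 -0.267 0.48
v 0.967 -0.453 0.154
v 1.323 -0.604 0.006
v 1.724 -0.662 0.092
v 2.017 -0.604 0.379
v 2.089 -0.454 0.758
v -4.041 -2.915 -2.49
v -3.707 -3.359 -3.223
v -2.319 -2.645 -1.87
v -3.725 -2.939 -3.354
v -3.817 -2.514 -3.287
v -3.959 -2.18 -3.038
v -4.12 -2.015 -2.663
v -4.263 -2.056 -2.248
v -4.355 -2.294 -1.889
v -4.375 -2.674 -1.668
v -4.319 -3.109 -1.635
v -4.199 -3.5 -1.798
v -4.042 -3.757 -2.12
v -3.886 -3.821 -2.526
v -3.764 -3.678 -2.925
v 0.918 3.232 1.36
v 1.523 3.505 1.469
v 1.377 2.455 0.751
v 1.982 2.728 0.86
v 1.653 2.429 1.364
v 1.369 2.909 1.741
v 1.531 3.051 0.479
v 1.247 3.531 0.856
v 1.902 3.393 0.924
v 1.978 3.008 1.471
v 0.922 2.952 0.749
v 0.998 2.567 1.296
f 2 1 4
f 2 4 3
f 4 1 5
f 4 5 3
f 5 1 6
f 5 6 3
f 6 1 7
f 6 7 3
f 7 1 8
f 7 8 3
f 8 1 9
f 8 9 3
f 9 1 10
f 9 10 3
f 10 1 11
f 10 11 3
f 11 1 12
f 11 12 3
f 12 1 13
f 12 13 3
f 13 1 2
f 13 2 3
f 15 17 14
f 18 15 14
f 14 17 16
f 16 18 14
f 15 21 17
f 19 15 18
f 19 21 15
f 17 21 16
f 20 18 16
f 16 21 20
f 20 19 18
f 21 19 20
f 23 22 25
f 23 25 24
f 25 22 26
f 25 26 24
f 26 22 27
f 26 27 24
f 27 22 28
f 27 28 24
f 28 22 29
f 28 29 24
f 29 22 30
f 29 30 24
f 30 22 31
f 30 31 24
f 31 22 32
f 31 32 24
f 32 22 33
f 32 33 24
f 33 22 23
f 33 23 24
f 35 34 37
f 35 37 36
f 37 34 38
f 37 38 36
f 38 34 39
f 38 39 36
f 39 34 40
f 39 40 36
f 40 34 41
f 40 41 36
f 41 34 42
f 41 42 36
f 42 34 43
f 42 43 36
f 43 34 44
f 43 44 36
f 44 34 45
f 44 45 36
f 45 34 46
f 45 46 36
f 46 34 47
f 46 47 36
f 47 34 48
f 47 48 36
f 48 34 35
f 48 35 36
f 49 60 54
f 49 54 50
f 49 50 56
f 49 56 59
f 49 59 60
f 50 54 58
f 54 60 53
f 60 59 51
f 59 56 55
f 56 50 57
f 52 58 53
f 52 53 51
f 52 51 55
f 52 55 57
f 52 57 58
f 53 58 54
f 51 53 60
f 55 51 59
f 57 55 56
f 58 57 50

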